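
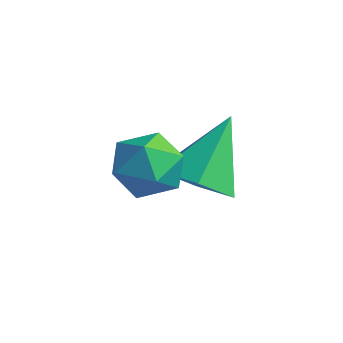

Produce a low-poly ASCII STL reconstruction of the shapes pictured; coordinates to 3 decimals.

solid 
facet normal 0.063 -0.613 -0.788
outer loop
vertex 0.834 0.516 -3.252
vertex 0.2 1.111 -3.766
vertex 1.196 1.274 -3.813
endloop
endfacet
facet normal 0.822 0.029 0.569
outer loop
vertex 0.834 0.516 -3.252
vertex 1.196 1.274 -3.813
vertex 0.08 2.289 -2.254
endloop
endfacet
facet normal 0.063 -0.613 -0.788
outer loop
vertex 1.196 1.274 -3.813
vertex 0.2 1.111 -3.766
vertex 0.562 1.869 -4.327
endloop
endfacet
facet normal 0.680 0.733 0.010
outer loop
vertex 1.196 1.274 -3.813
vertex 0.562 1.869 -4.327
vertex 0.08 2.289 -2.254
endloop
endfacet
facet normal 0.063 -0.613 -0.788
outer loop
vertex 0.562 1.869 -4.327
vertex 0.2 1.111 -3.766
vertex -0.434 1.706 -4.28
endloop
endfacet
facet normal -0.168 0.958 -0.233
outer loop
vertex 0.562 1.869 -4.327
vertex -0.434 1.706 -4.28
vertex 0.08 2.289 -2.254
endloop
endfacet
facet normal 0.063 -0.613 -0.787
outer loop
vertex -0.434 1.706 -4.28
vertex 0.2 1.111 -3.766
vertex -0.795 0.949 -3.719
endloop
endfacet
facet normal -0.874 0.479 0.084
outer loop
vertex -0.434 1.706 -4.28
vertex -0.795 0.949 -3.719
vertex 0.08 2.289 -2.254
endloop
endfacet
facet normal 0.063 -0.613 -0.787
outer loop
vertex -0.795 0.949 -3.719
vertex 0.2 1.111 -3.766
vertex -0.162 0.354 -3.205
endloop
endfacet
facet normal -0.733 -0.224 0.643
outer loop
vertex -0.795 0.949 -3.719
vertex -0.162 0.354 -3.205
vertex 0.08 2.289 -2.254
endloop
endfacet
facet normal 0.063 -0.613 -0.787
outer loop
vertex -0.162 0.354 -3.205
vertex 0.2 1.111 -3.766
vertex 0.834 0.516 -3.252
endloop
endfacet
facet normal 0.115 -0.450 0.886
outer loop
vertex -0.162 0.354 -3.205
vertex 0.834 0.516 -3.252
vertex 0.08 2.289 -2.254
endloop
endfacet
facet normal -0.785 0.347 0.513
outer loop
vertex -0.424 0.05 -2.499
vertex -0.351 -0.64 -1.92
vertex 0.093 0.131 -1.762
endloop
endfacet
facet normal -0.428 0.881 0.203
outer loop
vertex -0.424 0.05 -2.499
vertex 0.093 0.131 -1.762
vertex 0.383 0.455 -2.555
endloop
endfacet
facet normal -0.416 0.759 -0.502
outer loop
vertex -0.424 0.05 -2.499
vertex 0.383 0.455 -2.555
vertex 0.119 -0.118 -3.203
endloop
endfacet
facet normal -0.765 0.150 -0.626
outer loop
vertex -0.424 0.05 -2.499
vertex 0.119 -0.118 -3.203
vertex -0.334 -0.794 -2.811
endloop
endfacet
facet normal -0.994 -0.106 -0.001
outer loop
vertex -0.424 0.05 -2.499
vertex -0.334 -0.794 -2.811
vertex -0.351 -0.64 -1.92
endloop
endfacet
facet normal 0.244 0.863 0.442
outer loop
vertex 0.383 0.455 -2.555
vertex 0.093 0.131 -1.762
vertex 0.954 0.014 -2.009
endloop
endfacet
facet normal -0.335 -0.000 0.942
outer loop
vertex 0.093 0.131 -1.762
vertex -0.351 -0.64 -1.92
vertex 0.501 -0.662 -1.617
endloop
endfacet
facet normal -0.673 -0.731 0.113
outer loop
vertex -0.351 -0.64 -1.92
vertex -0.334 -0.794 -2.811
vertex 0.237 -1.235 -2.265
endloop
endfacet
facet normal -0.301 -0.319 -0.899
outer loop
vertex -0.334 -0.794 -2.811
vertex 0.119 -0.118 -3.203
vertex 0.527 -0.911 -3.058
endloop
endfacet
facet normal 0.265 0.666 -0.697
outer loop
vertex 0.119 -0.118 -3.203
vertex 0.383 0.455 -2.555
vertex 0.971 -0.14 -2.9
endloop
endfacet
facet normal 0.765 -0.150 0.626
outer loop
vertex 1.044 -0.83 -2.321
vertex 0.954 0.014 -2.009
vertex 0.501 -0.662 -1.617
endloop
endfacet
facet normal 0.416 -0.759 0.502
outer loop
vertex 1.044 -0.83 -2.321
vertex 0.501 -0.662 -1.617
vertex 0.237 -1.235 -2.265
endloop
endfacet
facet normal 0.428 -0.881 -0.203
outer loop
vertex 1.044 -0.83 -2.321
vertex 0.237 -1.235 -2.265
vertex 0.527 -0.911 -3.058
endloop
endfacet
facet normal 0.785 -0.347 -0.513
outer loop
vertex 1.044 -0.83 -2.321
vertex 0.527 -0.911 -3.058
vertex 0.971 -0.14 -2.9
endloop
endfacet
facet normal 0.994 0.106 0.001
outer loop
vertex 1.044 -0.83 -2.321
vertex 0.971 -0.14 -2.9
vertex 0.954 0.014 -2.009
endloop
endfacet
facet normal 0.301 0.319 0.899
outer loop
vertex 0.501 -0.662 -1.617
vertex 0.954 0.014 -2.009
vertex 0.093 0.131 -1.762
endloop
endfacet
facet normal -0.265 -0.666 0.697
outer loop
vertex 0.237 -1.235 -2.265
vertex 0.501 -0.662 -1.617
vertex -0.351 -0.64 -1.92
endloop
endfacet
facet normal -0.244 -0.863 -0.442
outer loop
vertex 0.527 -0.911 -3.058
vertex 0.237 -1.235 -2.265
vertex -0.334 -0.794 -2.811
endloop
endfacet
facet normal 0.335 0.000 -0.942
outer loop
vertex 0.971 -0.14 -2.9
vertex 0.527 -0.911 -3.058
vertex 0.119 -0.118 -3.203
endloop
endfacet
facet normal 0.673 0.731 -0.113
outer loop
vertex 0.954 0.014 -2.009
vertex 0.971 -0.14 -2.9
vertex 0.383 0.455 -2.555
endloop
endfacet

endsolid


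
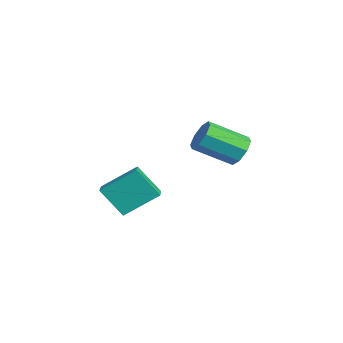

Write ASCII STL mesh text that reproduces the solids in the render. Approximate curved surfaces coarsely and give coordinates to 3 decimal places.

solid 
facet normal 0.095 0.862 -0.498
outer loop
vertex -0.629 3.135 -2.285
vertex -0.98 2.761 -3.0
vertex -1.299 3.197 -2.306
endloop
endfacet
facet normal 0.019 0.498 0.867
outer loop
vertex -0.629 3.135 -2.285
vertex -1.299 3.197 -2.306
vertex -0.829 1.333 -1.245
endloop
endfacet
facet normal 0.019 0.498 0.867
outer loop
vertex -0.829 1.333 -1.245
vertex -1.299 3.197 -2.306
vertex -1.5 1.395 -1.266
endloop
endfacet
facet normal -0.095 -0.862 0.498
outer loop
vertex -0.829 1.333 -1.245
vertex -1.5 1.395 -1.266
vertex -1.18 0.959 -1.96
endloop
endfacet
facet normal 0.096 0.862 -0.498
outer loop
vertex -1.299 3.197 -2.306
vertex -0.98 2.761 -3.0
vertex -1.782 3.004 -2.733
endloop
endfacet
facet normal -0.690 0.418 0.591
outer loop
vertex -1.299 3.197 -2.306
vertex -1.782 3.004 -2.733
vertex -1.5 1.395 -1.266
endloop
endfacet
facet normal -0.690 0.418 0.591
outer loop
vertex -1.5 1.395 -1.266
vertex -1.782 3.004 -2.733
vertex -1.983 1.202 -1.693
endloop
endfacet
facet normal -0.095 -0.862 0.498
outer loop
vertex -1.5 1.395 -1.266
vertex -1.983 1.202 -1.693
vertex -1.18 0.959 -1.96
endloop
endfacet
facet normal 0.096 0.862 -0.497
outer loop
vertex -1.782 3.004 -2.733
vertex -0.98 2.761 -3.0
vertex -1.795 2.669 -3.317
endloop
endfacet
facet normal -0.995 0.093 -0.031
outer loop
vertex -1.782 3.004 -2.733
vertex -1.795 2.669 -3.317
vertex -1.983 1.202 -1.693
endloop
endfacet
facet normal -0.995 0.093 -0.031
outer loop
vertex -1.983 1.202 -1.693
vertex -1.795 2.669 -3.317
vertex -1.996 0.867 -2.277
endloop
endfacet
facet normal -0.096 -0.863 0.497
outer loop
vertex -1.983 1.202 -1.693
vertex -1.996 0.867 -2.277
vertex -1.18 0.959 -1.96
endloop
endfacet
facet normal 0.096 0.862 -0.498
outer loop
vertex -1.795 2.669 -3.317
vertex -0.98 2.761 -3.0
vertex -1.331 2.387 -3.715
endloop
endfacet
facet normal -0.718 -0.286 -0.634
outer loop
vertex -1.795 2.669 -3.317
vertex -1.331 2.387 -3.715
vertex -1.996 0.867 -2.277
endloop
endfacet
facet normal -0.717 -0.287 -0.635
outer loop
vertex -1.996 0.867 -2.277
vertex -1.331 2.387 -3.715
vertex -1.531 0.585 -2.675
endloop
endfacet
facet normal -0.096 -0.862 0.498
outer loop
vertex -1.996 0.867 -2.277
vertex -1.531 0.585 -2.675
vertex -1.18 0.959 -1.96
endloop
endfacet
facet normal 0.095 0.862 -0.498
outer loop
vertex -1.331 2.387 -3.715
vertex -0.98 2.761 -3.0
vertex -0.66 2.325 -3.694
endloop
endfacet
facet normal -0.019 -0.498 -0.867
outer loop
vertex -1.331 2.387 -3.715
vertex -0.66 2.325 -3.694
vertex -1.531 0.585 -2.675
endloop
endfacet
facet normal -0.019 -0.498 -0.867
outer loop
vertex -1.531 0.585 -2.675
vertex -0.66 2.325 -3.694
vertex -0.861 0.523 -2.654
endloop
endfacet
facet normal -0.095 -0.862 0.498
outer loop
vertex -1.531 0.585 -2.675
vertex -0.861 0.523 -2.654
vertex -1.18 0.959 -1.96
endloop
endfacet
facet normal 0.095 0.862 -0.498
outer loop
vertex -0.66 2.325 -3.694
vertex -0.98 2.761 -3.0
vertex -0.177 2.518 -3.267
endloop
endfacet
facet normal 0.690 -0.418 -0.591
outer loop
vertex -0.66 2.325 -3.694
vertex -0.177 2.518 -3.267
vertex -0.861 0.523 -2.654
endloop
endfacet
facet normal 0.690 -0.418 -0.591
outer loop
vertex -0.861 0.523 -2.654
vertex -0.177 2.518 -3.267
vertex -0.378 0.716 -2.227
endloop
endfacet
facet normal -0.096 -0.862 0.498
outer loop
vertex -0.861 0.523 -2.654
vertex -0.378 0.716 -2.227
vertex -1.18 0.959 -1.96
endloop
endfacet
facet normal 0.096 0.863 -0.497
outer loop
vertex -0.177 2.518 -3.267
vertex -0.98 2.761 -3.0
vertex -0.164 2.853 -2.683
endloop
endfacet
facet normal 0.995 -0.093 0.031
outer loop
vertex -0.177 2.518 -3.267
vertex -0.164 2.853 -2.683
vertex -0.378 0.716 -2.227
endloop
endfacet
facet normal 0.995 -0.093 0.031
outer loop
vertex -0.378 0.716 -2.227
vertex -0.164 2.853 -2.683
vertex -0.365 1.051 -1.643
endloop
endfacet
facet normal -0.096 -0.862 0.497
outer loop
vertex -0.378 0.716 -2.227
vertex -0.365 1.051 -1.643
vertex -1.18 0.959 -1.96
endloop
endfacet
facet normal 0.096 0.862 -0.498
outer loop
vertex -0.164 2.853 -2.683
vertex -0.98 2.761 -3.0
vertex -0.629 3.135 -2.285
endloop
endfacet
facet normal 0.717 0.287 0.635
outer loop
vertex -0.164 2.853 -2.683
vertex -0.629 3.135 -2.285
vertex -0.365 1.051 -1.643
endloop
endfacet
facet normal 0.718 0.286 0.634
outer loop
vertex -0.365 1.051 -1.643
vertex -0.629 3.135 -2.285
vertex -0.829 1.333 -1.245
endloop
endfacet
facet normal -0.096 -0.862 0.498
outer loop
vertex -0.365 1.051 -1.643
vertex -0.829 1.333 -1.245
vertex -1.18 0.959 -1.96
endloop
endfacet
facet normal -0.958 0.209 -0.197
outer loop
vertex 1.233 -3.851 -3.748
vertex 1.345 -2.289 -2.637
vertex 1.71 -2.928 -5.093
endloop
endfacet
facet normal -0.058 -0.813 -0.579
outer loop
vertex 2.735 -3.151 -4.883
vertex 1.233 -3.851 -3.748
vertex 1.71 -2.928 -5.093
endloop
endfacet
facet normal -0.958 0.208 -0.197
outer loop
vertex 1.71 -2.928 -5.093
vertex 1.345 -2.289 -2.637
vertex 1.822 -1.366 -3.983
endloop
endfacet
facet normal 0.280 0.543 -0.792
outer loop
vertex 1.822 -1.366 -3.983
vertex 2.735 -3.151 -4.883
vertex 1.71 -2.928 -5.093
endloop
endfacet
facet normal -0.280 -0.543 0.792
outer loop
vertex 1.233 -3.851 -3.748
vertex 2.37 -2.512 -2.427
vertex 1.345 -2.289 -2.637
endloop
endfacet
facet normal -0.058 -0.814 -0.578
outer loop
vertex 2.258 -4.074 -3.537
vertex 1.233 -3.851 -3.748
vertex 2.735 -3.151 -4.883
endloop
endfacet
facet normal -0.281 -0.542 0.792
outer loop
vertex 2.258 -4.074 -3.537
vertex 2.37 -2.512 -2.427
vertex 1.233 -3.851 -3.748
endloop
endfacet
facet normal 0.058 0.814 0.579
outer loop
vertex 1.345 -2.289 -2.637
vertex 2.37 -2.512 -2.427
vertex 1.822 -1.366 -3.983
endloop
endfacet
facet normal 0.281 0.543 -0.791
outer loop
vertex 2.847 -1.589 -3.772
vertex 2.735 -3.151 -4.883
vertex 1.822 -1.366 -3.983
endloop
endfacet
facet normal 0.058 0.813 0.579
outer loop
vertex 1.822 -1.366 -3.983
vertex 2.37 -2.512 -2.427
vertex 2.847 -1.589 -3.772
endloop
endfacet
facet normal 0.958 -0.208 0.197
outer loop
vertex 2.847 -1.589 -3.772
vertex 2.258 -4.074 -3.537
vertex 2.735 -3.151 -4.883
endloop
endfacet
facet normal 0.958 -0.208 0.197
outer loop
vertex 2.37 -2.512 -2.427
vertex 2.258 -4.074 -3.537
vertex 2.847 -1.589 -3.772
endloop
endfacet

endsolid


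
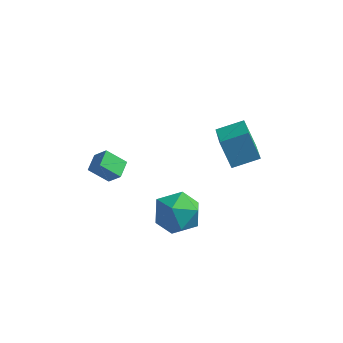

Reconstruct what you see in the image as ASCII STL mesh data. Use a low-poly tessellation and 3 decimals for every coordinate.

solid 
facet normal -0.465 0.237 0.853
outer loop
vertex 3.176 -1.442 3.189
vertex 2.442 0.198 2.333
vertex 2.081 -2.142 2.787
endloop
endfacet
facet normal 0.369 -0.824 0.430
outer loop
vertex 2.778 -2.498 1.507
vertex 3.176 -1.442 3.189
vertex 2.081 -2.142 2.787
endloop
endfacet
facet normal -0.465 0.237 0.853
outer loop
vertex 2.081 -2.142 2.787
vertex 2.442 0.198 2.333
vertex 1.347 -0.502 1.931
endloop
endfacet
facet normal -0.805 -0.514 -0.295
outer loop
vertex 1.347 -0.502 1.931
vertex 2.778 -2.498 1.507
vertex 2.081 -2.142 2.787
endloop
endfacet
facet normal 0.805 0.514 0.295
outer loop
vertex 3.176 -1.442 3.189
vertex 3.139 -0.158 1.053
vertex 2.442 0.198 2.333
endloop
endfacet
facet normal 0.369 -0.824 0.430
outer loop
vertex 3.873 -1.798 1.909
vertex 3.176 -1.442 3.189
vertex 2.778 -2.498 1.507
endloop
endfacet
facet normal 0.805 0.514 0.295
outer loop
vertex 3.873 -1.798 1.909
vertex 3.139 -0.158 1.053
vertex 3.176 -1.442 3.189
endloop
endfacet
facet normal -0.369 0.824 -0.430
outer loop
vertex 2.442 0.198 2.333
vertex 3.139 -0.158 1.053
vertex 1.347 -0.502 1.931
endloop
endfacet
facet normal -0.805 -0.514 -0.295
outer loop
vertex 2.044 -0.858 0.651
vertex 2.778 -2.498 1.507
vertex 1.347 -0.502 1.931
endloop
endfacet
facet normal -0.369 0.824 -0.430
outer loop
vertex 1.347 -0.502 1.931
vertex 3.139 -0.158 1.053
vertex 2.044 -0.858 0.651
endloop
endfacet
facet normal 0.465 -0.237 -0.853
outer loop
vertex 2.044 -0.858 0.651
vertex 3.873 -1.798 1.909
vertex 2.778 -2.498 1.507
endloop
endfacet
facet normal 0.465 -0.237 -0.853
outer loop
vertex 3.139 -0.158 1.053
vertex 3.873 -1.798 1.909
vertex 2.044 -0.858 0.651
endloop
endfacet
facet normal -0.745 -0.185 0.641
outer loop
vertex -2.886 -3.856 1.022
vertex -2.935 -2.95 1.226
vertex -3.518 -3.732 0.323
endloop
endfacet
facet normal 0.052 -0.974 -0.220
outer loop
vertex -2.625 -3.51 -0.446
vertex -2.886 -3.856 1.022
vertex -3.518 -3.732 0.323
endloop
endfacet
facet normal -0.744 -0.186 0.641
outer loop
vertex -3.518 -3.732 0.323
vertex -2.935 -2.95 1.226
vertex -3.567 -2.827 0.528
endloop
endfacet
facet normal -0.665 0.130 -0.735
outer loop
vertex -3.567 -2.827 0.528
vertex -2.625 -3.51 -0.446
vertex -3.518 -3.732 0.323
endloop
endfacet
facet normal 0.665 -0.130 0.735
outer loop
vertex -2.886 -3.856 1.022
vertex -2.042 -2.728 0.457
vertex -2.935 -2.95 1.226
endloop
endfacet
facet normal 0.053 -0.974 -0.220
outer loop
vertex -1.993 -3.633 0.252
vertex -2.886 -3.856 1.022
vertex -2.625 -3.51 -0.446
endloop
endfacet
facet normal 0.666 -0.130 0.735
outer loop
vertex -1.993 -3.633 0.252
vertex -2.042 -2.728 0.457
vertex -2.886 -3.856 1.022
endloop
endfacet
facet normal -0.053 0.974 0.220
outer loop
vertex -2.935 -2.95 1.226
vertex -2.042 -2.728 0.457
vertex -3.567 -2.827 0.528
endloop
endfacet
facet normal -0.666 0.129 -0.735
outer loop
vertex -2.674 -2.604 -0.242
vertex -2.625 -3.51 -0.446
vertex -3.567 -2.827 0.528
endloop
endfacet
facet normal -0.053 0.974 0.221
outer loop
vertex -3.567 -2.827 0.528
vertex -2.042 -2.728 0.457
vertex -2.674 -2.604 -0.242
endloop
endfacet
facet normal 0.745 0.185 -0.642
outer loop
vertex -2.674 -2.604 -0.242
vertex -1.993 -3.633 0.252
vertex -2.625 -3.51 -0.446
endloop
endfacet
facet normal 0.745 0.185 -0.641
outer loop
vertex -2.042 -2.728 0.457
vertex -1.993 -3.633 0.252
vertex -2.674 -2.604 -0.242
endloop
endfacet
facet normal -0.918 0.397 0.021
outer loop
vertex 0.204 -2.918 -1.106
vertex -0.222 -3.87 -1.738
vertex -0.209 -3.903 -0.519
endloop
endfacet
facet normal -0.545 0.586 0.599
outer loop
vertex 0.204 -2.918 -1.106
vertex -0.209 -3.903 -0.519
vertex 0.807 -3.348 -0.137
endloop
endfacet
facet normal 0.045 0.923 0.382
outer loop
vertex 0.204 -2.918 -1.106
vertex 0.807 -3.348 -0.137
vertex 1.423 -2.971 -1.12
endloop
endfacet
facet normal 0.037 0.943 -0.331
outer loop
vertex 0.204 -2.918 -1.106
vertex 1.423 -2.971 -1.12
vertex 0.787 -3.294 -2.11
endloop
endfacet
facet normal -0.557 0.618 -0.555
outer loop
vertex 0.204 -2.918 -1.106
vertex 0.787 -3.294 -2.11
vertex -0.222 -3.87 -1.738
endloop
endfacet
facet normal -0.347 -0.010 0.938
outer loop
vertex 0.807 -3.348 -0.137
vertex -0.209 -3.903 -0.519
vertex 0.753 -4.566 -0.17
endloop
endfacet
facet normal -0.949 -0.315 0.002
outer loop
vertex -0.209 -3.903 -0.519
vertex -0.222 -3.87 -1.738
vertex 0.117 -4.889 -1.16
endloop
endfacet
facet normal -0.366 0.041 -0.930
outer loop
vertex -0.222 -3.87 -1.738
vertex 0.787 -3.294 -2.11
vertex 0.733 -4.512 -2.143
endloop
endfacet
facet normal 0.597 0.567 -0.568
outer loop
vertex 0.787 -3.294 -2.11
vertex 1.423 -2.971 -1.12
vertex 1.749 -3.957 -1.761
endloop
endfacet
facet normal 0.608 0.535 0.586
outer loop
vertex 1.423 -2.971 -1.12
vertex 0.807 -3.348 -0.137
vertex 1.762 -3.99 -0.542
endloop
endfacet
facet normal -0.037 -0.943 0.331
outer loop
vertex 1.336 -4.942 -1.174
vertex 0.753 -4.566 -0.17
vertex 0.117 -4.889 -1.16
endloop
endfacet
facet normal -0.045 -0.923 -0.382
outer loop
vertex 1.336 -4.942 -1.174
vertex 0.117 -4.889 -1.16
vertex 0.733 -4.512 -2.143
endloop
endfacet
facet normal 0.545 -0.586 -0.599
outer loop
vertex 1.336 -4.942 -1.174
vertex 0.733 -4.512 -2.143
vertex 1.749 -3.957 -1.761
endloop
endfacet
facet normal 0.918 -0.397 -0.021
outer loop
vertex 1.336 -4.942 -1.174
vertex 1.749 -3.957 -1.761
vertex 1.762 -3.99 -0.542
endloop
endfacet
facet normal 0.557 -0.618 0.555
outer loop
vertex 1.336 -4.942 -1.174
vertex 1.762 -3.99 -0.542
vertex 0.753 -4.566 -0.17
endloop
endfacet
facet normal -0.597 -0.567 0.568
outer loop
vertex 0.117 -4.889 -1.16
vertex 0.753 -4.566 -0.17
vertex -0.209 -3.903 -0.519
endloop
endfacet
facet normal -0.608 -0.535 -0.586
outer loop
vertex 0.733 -4.512 -2.143
vertex 0.117 -4.889 -1.16
vertex -0.222 -3.87 -1.738
endloop
endfacet
facet normal 0.347 0.010 -0.938
outer loop
vertex 1.749 -3.957 -1.761
vertex 0.733 -4.512 -2.143
vertex 0.787 -3.294 -2.11
endloop
endfacet
facet normal 0.949 0.315 -0.002
outer loop
vertex 1.762 -3.99 -0.542
vertex 1.749 -3.957 -1.761
vertex 1.423 -2.971 -1.12
endloop
endfacet
facet normal 0.366 -0.041 0.930
outer loop
vertex 0.753 -4.566 -0.17
vertex 1.762 -3.99 -0.542
vertex 0.807 -3.348 -0.137
endloop
endfacet

endsolid


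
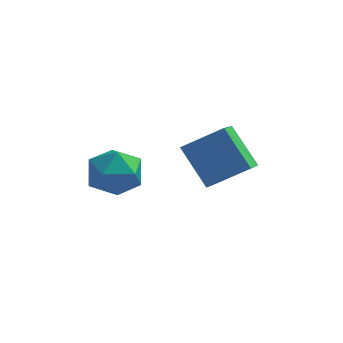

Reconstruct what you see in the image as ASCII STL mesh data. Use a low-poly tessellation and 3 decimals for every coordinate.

solid 
facet normal -0.413 0.347 0.842
outer loop
vertex -2.821 -2.378 4.439
vertex -3.444 -3.249 4.492
vertex -2.481 -3.249 4.965
endloop
endfacet
facet normal 0.261 0.572 0.778
outer loop
vertex -2.821 -2.378 4.439
vertex -2.481 -3.249 4.965
vertex -1.804 -2.703 4.337
endloop
endfacet
facet normal 0.315 0.934 0.166
outer loop
vertex -2.821 -2.378 4.439
vertex -1.804 -2.703 4.337
vertex -2.348 -2.367 3.476
endloop
endfacet
facet normal -0.325 0.934 -0.149
outer loop
vertex -2.821 -2.378 4.439
vertex -2.348 -2.367 3.476
vertex -3.361 -2.704 3.572
endloop
endfacet
facet normal -0.776 0.571 0.268
outer loop
vertex -2.821 -2.378 4.439
vertex -3.361 -2.704 3.572
vertex -3.444 -3.249 4.492
endloop
endfacet
facet normal 0.681 -0.003 0.732
outer loop
vertex -1.804 -2.703 4.337
vertex -2.481 -3.249 4.965
vertex -1.799 -3.776 4.328
endloop
endfacet
facet normal -0.410 -0.366 0.835
outer loop
vertex -2.481 -3.249 4.965
vertex -3.444 -3.249 4.492
vertex -2.812 -4.113 4.424
endloop
endfacet
facet normal -0.996 -0.004 -0.092
outer loop
vertex -3.444 -3.249 4.492
vertex -3.361 -2.704 3.572
vertex -3.356 -3.777 3.563
endloop
endfacet
facet normal -0.267 0.583 -0.768
outer loop
vertex -3.361 -2.704 3.572
vertex -2.348 -2.367 3.476
vertex -2.679 -3.231 2.935
endloop
endfacet
facet normal 0.770 0.583 -0.259
outer loop
vertex -2.348 -2.367 3.476
vertex -1.804 -2.703 4.337
vertex -1.716 -3.231 3.408
endloop
endfacet
facet normal 0.325 -0.934 0.149
outer loop
vertex -2.339 -4.102 3.461
vertex -1.799 -3.776 4.328
vertex -2.812 -4.113 4.424
endloop
endfacet
facet normal -0.315 -0.934 -0.166
outer loop
vertex -2.339 -4.102 3.461
vertex -2.812 -4.113 4.424
vertex -3.356 -3.777 3.563
endloop
endfacet
facet normal -0.261 -0.572 -0.778
outer loop
vertex -2.339 -4.102 3.461
vertex -3.356 -3.777 3.563
vertex -2.679 -3.231 2.935
endloop
endfacet
facet normal 0.413 -0.347 -0.842
outer loop
vertex -2.339 -4.102 3.461
vertex -2.679 -3.231 2.935
vertex -1.716 -3.231 3.408
endloop
endfacet
facet normal 0.776 -0.571 -0.268
outer loop
vertex -2.339 -4.102 3.461
vertex -1.716 -3.231 3.408
vertex -1.799 -3.776 4.328
endloop
endfacet
facet normal 0.267 -0.583 0.768
outer loop
vertex -2.812 -4.113 4.424
vertex -1.799 -3.776 4.328
vertex -2.481 -3.249 4.965
endloop
endfacet
facet normal -0.770 -0.583 0.259
outer loop
vertex -3.356 -3.777 3.563
vertex -2.812 -4.113 4.424
vertex -3.444 -3.249 4.492
endloop
endfacet
facet normal -0.681 0.003 -0.732
outer loop
vertex -2.679 -3.231 2.935
vertex -3.356 -3.777 3.563
vertex -3.361 -2.704 3.572
endloop
endfacet
facet normal 0.410 0.366 -0.835
outer loop
vertex -1.716 -3.231 3.408
vertex -2.679 -3.231 2.935
vertex -2.348 -2.367 3.476
endloop
endfacet
facet normal 0.996 0.004 0.092
outer loop
vertex -1.799 -3.776 4.328
vertex -1.716 -3.231 3.408
vertex -1.804 -2.703 4.337
endloop
endfacet
facet normal -0.546 0.455 0.703
outer loop
vertex 0.543 0.481 3.98
vertex 0.681 1.587 3.372
vertex -0.935 0.151 3.046
endloop
endfacet
facet normal -0.108 -0.871 0.479
outer loop
vertex 0.119 -0.727 1.688
vertex 0.543 0.481 3.98
vertex -0.935 0.151 3.046
endloop
endfacet
facet normal -0.546 0.455 0.703
outer loop
vertex -0.935 0.151 3.046
vertex 0.681 1.587 3.372
vertex -0.797 1.257 2.437
endloop
endfacet
facet normal -0.831 -0.185 -0.525
outer loop
vertex -0.797 1.257 2.437
vertex 0.119 -0.727 1.688
vertex -0.935 0.151 3.046
endloop
endfacet
facet normal 0.831 0.185 0.525
outer loop
vertex 0.543 0.481 3.98
vertex 1.735 0.709 2.014
vertex 0.681 1.587 3.372
endloop
endfacet
facet normal -0.109 -0.871 0.479
outer loop
vertex 1.597 -0.397 2.623
vertex 0.543 0.481 3.98
vertex 0.119 -0.727 1.688
endloop
endfacet
facet normal 0.831 0.186 0.525
outer loop
vertex 1.597 -0.397 2.623
vertex 1.735 0.709 2.014
vertex 0.543 0.481 3.98
endloop
endfacet
facet normal 0.109 0.871 -0.479
outer loop
vertex 0.681 1.587 3.372
vertex 1.735 0.709 2.014
vertex -0.797 1.257 2.437
endloop
endfacet
facet normal -0.831 -0.185 -0.525
outer loop
vertex 0.257 0.379 1.08
vertex 0.119 -0.727 1.688
vertex -0.797 1.257 2.437
endloop
endfacet
facet normal 0.108 0.871 -0.479
outer loop
vertex -0.797 1.257 2.437
vertex 1.735 0.709 2.014
vertex 0.257 0.379 1.08
endloop
endfacet
facet normal 0.546 -0.455 -0.703
outer loop
vertex 0.257 0.379 1.08
vertex 1.597 -0.397 2.623
vertex 0.119 -0.727 1.688
endloop
endfacet
facet normal 0.546 -0.455 -0.703
outer loop
vertex 1.735 0.709 2.014
vertex 1.597 -0.397 2.623
vertex 0.257 0.379 1.08
endloop
endfacet

endsolid


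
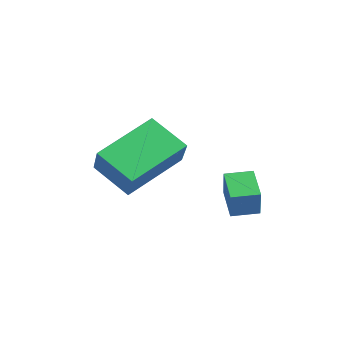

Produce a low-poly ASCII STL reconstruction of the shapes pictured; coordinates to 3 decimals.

solid 
facet normal -0.870 0.124 0.478
outer loop
vertex -0.624 0.351 1.651
vertex -0.468 1.173 1.722
vertex -1.109 0.522 0.724
endloop
endfacet
facet normal -0.184 -0.979 -0.084
outer loop
vertex -0.152 0.387 0.198
vertex -0.624 0.351 1.651
vertex -1.109 0.522 0.724
endloop
endfacet
facet normal -0.870 0.124 0.478
outer loop
vertex -1.109 0.522 0.724
vertex -0.468 1.173 1.722
vertex -0.953 1.345 0.795
endloop
endfacet
facet normal -0.458 0.162 -0.874
outer loop
vertex -0.953 1.345 0.795
vertex -0.152 0.387 0.198
vertex -1.109 0.522 0.724
endloop
endfacet
facet normal 0.458 -0.162 0.874
outer loop
vertex -0.624 0.351 1.651
vertex 0.489 1.038 1.196
vertex -0.468 1.173 1.722
endloop
endfacet
facet normal -0.186 -0.979 -0.085
outer loop
vertex 0.333 0.215 1.125
vertex -0.624 0.351 1.651
vertex -0.152 0.387 0.198
endloop
endfacet
facet normal 0.458 -0.162 0.874
outer loop
vertex 0.333 0.215 1.125
vertex 0.489 1.038 1.196
vertex -0.624 0.351 1.651
endloop
endfacet
facet normal 0.185 0.979 0.085
outer loop
vertex -0.468 1.173 1.722
vertex 0.489 1.038 1.196
vertex -0.953 1.345 0.795
endloop
endfacet
facet normal -0.457 0.162 -0.874
outer loop
vertex 0.004 1.209 0.269
vertex -0.152 0.387 0.198
vertex -0.953 1.345 0.795
endloop
endfacet
facet normal 0.185 0.979 0.084
outer loop
vertex -0.953 1.345 0.795
vertex 0.489 1.038 1.196
vertex 0.004 1.209 0.269
endloop
endfacet
facet normal 0.870 -0.124 -0.478
outer loop
vertex 0.004 1.209 0.269
vertex 0.333 0.215 1.125
vertex -0.152 0.387 0.198
endloop
endfacet
facet normal 0.870 -0.124 -0.478
outer loop
vertex 0.489 1.038 1.196
vertex 0.333 0.215 1.125
vertex 0.004 1.209 0.269
endloop
endfacet
facet normal -0.626 -0.518 0.584
outer loop
vertex -1.182 -1.546 3.789
vertex -2.169 -1.373 2.884
vertex -0.627 -3.272 2.853
endloop
endfacet
facet normal 0.731 -0.128 0.670
outer loop
vertex 0.249 -2.547 2.036
vertex -1.182 -1.546 3.789
vertex -0.627 -3.272 2.853
endloop
endfacet
facet normal -0.626 -0.518 0.584
outer loop
vertex -0.627 -3.272 2.853
vertex -2.169 -1.373 2.884
vertex -1.614 -3.099 1.948
endloop
endfacet
facet normal 0.272 -0.846 -0.459
outer loop
vertex -1.614 -3.099 1.948
vertex 0.249 -2.547 2.036
vertex -0.627 -3.272 2.853
endloop
endfacet
facet normal -0.272 0.846 0.459
outer loop
vertex -1.182 -1.546 3.789
vertex -1.293 -0.648 2.067
vertex -2.169 -1.373 2.884
endloop
endfacet
facet normal 0.731 -0.128 0.670
outer loop
vertex -0.306 -0.821 2.972
vertex -1.182 -1.546 3.789
vertex 0.249 -2.547 2.036
endloop
endfacet
facet normal -0.272 0.846 0.459
outer loop
vertex -0.306 -0.821 2.972
vertex -1.293 -0.648 2.067
vertex -1.182 -1.546 3.789
endloop
endfacet
facet normal -0.731 0.128 -0.670
outer loop
vertex -2.169 -1.373 2.884
vertex -1.293 -0.648 2.067
vertex -1.614 -3.099 1.948
endloop
endfacet
facet normal 0.272 -0.846 -0.459
outer loop
vertex -0.738 -2.374 1.131
vertex 0.249 -2.547 2.036
vertex -1.614 -3.099 1.948
endloop
endfacet
facet normal -0.731 0.128 -0.670
outer loop
vertex -1.614 -3.099 1.948
vertex -1.293 -0.648 2.067
vertex -0.738 -2.374 1.131
endloop
endfacet
facet normal 0.626 0.518 -0.584
outer loop
vertex -0.738 -2.374 1.131
vertex -0.306 -0.821 2.972
vertex 0.249 -2.547 2.036
endloop
endfacet
facet normal 0.626 0.518 -0.584
outer loop
vertex -1.293 -0.648 2.067
vertex -0.306 -0.821 2.972
vertex -0.738 -2.374 1.131
endloop
endfacet

endsolid


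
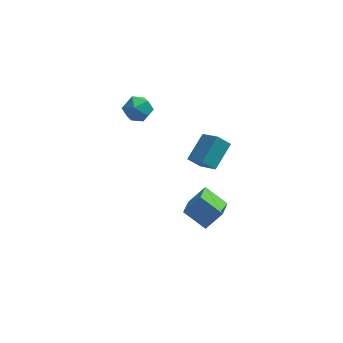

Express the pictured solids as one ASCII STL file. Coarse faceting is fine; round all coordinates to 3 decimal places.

solid 
facet normal -0.448 -0.747 -0.491
outer loop
vertex 2.703 1.898 -2.867
vertex 1.81 3.075 -3.841
vertex 3.478 1.899 -3.576
endloop
endfacet
facet normal 0.505 -0.665 0.551
outer loop
vertex 4.37 3.385 -2.599
vertex 2.703 1.898 -2.867
vertex 3.478 1.899 -3.576
endloop
endfacet
facet normal -0.449 -0.747 -0.491
outer loop
vertex 3.478 1.899 -3.576
vertex 1.81 3.075 -3.841
vertex 2.584 3.076 -4.55
endloop
endfacet
facet normal 0.738 0.001 -0.675
outer loop
vertex 2.584 3.076 -4.55
vertex 4.37 3.385 -2.599
vertex 3.478 1.899 -3.576
endloop
endfacet
facet normal -0.738 -0.001 0.675
outer loop
vertex 2.703 1.898 -2.867
vertex 2.702 4.561 -2.864
vertex 1.81 3.075 -3.841
endloop
endfacet
facet normal 0.505 -0.665 0.550
outer loop
vertex 3.596 3.384 -1.89
vertex 2.703 1.898 -2.867
vertex 4.37 3.385 -2.599
endloop
endfacet
facet normal -0.737 -0.001 0.676
outer loop
vertex 3.596 3.384 -1.89
vertex 2.702 4.561 -2.864
vertex 2.703 1.898 -2.867
endloop
endfacet
facet normal -0.505 0.665 -0.550
outer loop
vertex 1.81 3.075 -3.841
vertex 2.702 4.561 -2.864
vertex 2.584 3.076 -4.55
endloop
endfacet
facet normal 0.738 0.001 -0.675
outer loop
vertex 3.477 4.562 -3.573
vertex 4.37 3.385 -2.599
vertex 2.584 3.076 -4.55
endloop
endfacet
facet normal -0.505 0.665 -0.551
outer loop
vertex 2.584 3.076 -4.55
vertex 2.702 4.561 -2.864
vertex 3.477 4.562 -3.573
endloop
endfacet
facet normal 0.449 0.747 0.491
outer loop
vertex 3.477 4.562 -3.573
vertex 3.596 3.384 -1.89
vertex 4.37 3.385 -2.599
endloop
endfacet
facet normal 0.448 0.747 0.491
outer loop
vertex 2.702 4.561 -2.864
vertex 3.596 3.384 -1.89
vertex 3.477 4.562 -3.573
endloop
endfacet
facet normal -0.032 0.968 -0.248
outer loop
vertex -0.887 3.193 0.857
vertex -1.652 3.328 1.484
vertex -0.714 3.442 1.808
endloop
endfacet
facet normal 0.632 0.714 -0.302
outer loop
vertex -0.887 3.193 0.857
vertex -0.714 3.442 1.808
vertex -0.147 2.752 1.362
endloop
endfacet
facet normal 0.623 0.171 -0.764
outer loop
vertex -0.887 3.193 0.857
vertex -0.147 2.752 1.362
vertex -0.734 2.21 0.762
endloop
endfacet
facet normal -0.047 0.089 -0.995
outer loop
vertex -0.887 3.193 0.857
vertex -0.734 2.21 0.762
vertex -1.665 2.566 0.838
endloop
endfacet
facet normal -0.452 0.581 -0.677
outer loop
vertex -0.887 3.193 0.857
vertex -1.665 2.566 0.838
vertex -1.652 3.328 1.484
endloop
endfacet
facet normal 0.823 0.458 0.337
outer loop
vertex -0.147 2.752 1.362
vertex -0.714 3.442 1.808
vertex -0.455 2.614 2.302
endloop
endfacet
facet normal -0.252 0.870 0.423
outer loop
vertex -0.714 3.442 1.808
vertex -1.652 3.328 1.484
vertex -1.386 2.97 2.378
endloop
endfacet
facet normal -0.932 0.244 -0.269
outer loop
vertex -1.652 3.328 1.484
vertex -1.665 2.566 0.838
vertex -1.973 2.428 1.778
endloop
endfacet
facet normal -0.276 -0.555 -0.785
outer loop
vertex -1.665 2.566 0.838
vertex -0.734 2.21 0.762
vertex -1.406 1.738 1.332
endloop
endfacet
facet normal 0.809 -0.422 -0.410
outer loop
vertex -0.734 2.21 0.762
vertex -0.147 2.752 1.362
vertex -0.468 1.852 1.656
endloop
endfacet
facet normal 0.047 -0.089 0.995
outer loop
vertex -1.233 1.987 2.283
vertex -0.455 2.614 2.302
vertex -1.386 2.97 2.378
endloop
endfacet
facet normal -0.623 -0.171 0.764
outer loop
vertex -1.233 1.987 2.283
vertex -1.386 2.97 2.378
vertex -1.973 2.428 1.778
endloop
endfacet
facet normal -0.632 -0.714 0.302
outer loop
vertex -1.233 1.987 2.283
vertex -1.973 2.428 1.778
vertex -1.406 1.738 1.332
endloop
endfacet
facet normal 0.032 -0.968 0.248
outer loop
vertex -1.233 1.987 2.283
vertex -1.406 1.738 1.332
vertex -0.468 1.852 1.656
endloop
endfacet
facet normal 0.452 -0.581 0.677
outer loop
vertex -1.233 1.987 2.283
vertex -0.468 1.852 1.656
vertex -0.455 2.614 2.302
endloop
endfacet
facet normal 0.276 0.555 0.785
outer loop
vertex -1.386 2.97 2.378
vertex -0.455 2.614 2.302
vertex -0.714 3.442 1.808
endloop
endfacet
facet normal -0.809 0.422 0.410
outer loop
vertex -1.973 2.428 1.778
vertex -1.386 2.97 2.378
vertex -1.652 3.328 1.484
endloop
endfacet
facet normal -0.823 -0.458 -0.337
outer loop
vertex -1.406 1.738 1.332
vertex -1.973 2.428 1.778
vertex -1.665 2.566 0.838
endloop
endfacet
facet normal 0.252 -0.870 -0.423
outer loop
vertex -0.468 1.852 1.656
vertex -1.406 1.738 1.332
vertex -0.734 2.21 0.762
endloop
endfacet
facet normal 0.932 -0.244 0.269
outer loop
vertex -0.455 2.614 2.302
vertex -0.468 1.852 1.656
vertex -0.147 2.752 1.362
endloop
endfacet
facet normal -0.631 -0.200 -0.750
outer loop
vertex 2.908 -5.015 -1.722
vertex 1.667 -4.402 -0.841
vertex 3.179 -3.593 -2.329
endloop
endfacet
facet normal 0.756 -0.373 -0.537
outer loop
vertex 4.113 -3.298 -1.219
vertex 2.908 -5.015 -1.722
vertex 3.179 -3.593 -2.329
endloop
endfacet
facet normal -0.631 -0.199 -0.750
outer loop
vertex 3.179 -3.593 -2.329
vertex 1.667 -4.402 -0.841
vertex 1.939 -2.98 -1.448
endloop
endfacet
facet normal 0.173 0.906 -0.387
outer loop
vertex 1.939 -2.98 -1.448
vertex 4.113 -3.298 -1.219
vertex 3.179 -3.593 -2.329
endloop
endfacet
facet normal -0.173 -0.906 0.386
outer loop
vertex 2.908 -5.015 -1.722
vertex 2.601 -4.107 0.269
vertex 1.667 -4.402 -0.841
endloop
endfacet
facet normal 0.757 -0.374 -0.537
outer loop
vertex 3.841 -4.72 -0.612
vertex 2.908 -5.015 -1.722
vertex 4.113 -3.298 -1.219
endloop
endfacet
facet normal -0.173 -0.906 0.386
outer loop
vertex 3.841 -4.72 -0.612
vertex 2.601 -4.107 0.269
vertex 2.908 -5.015 -1.722
endloop
endfacet
facet normal -0.756 0.374 0.537
outer loop
vertex 1.667 -4.402 -0.841
vertex 2.601 -4.107 0.269
vertex 1.939 -2.98 -1.448
endloop
endfacet
facet normal 0.173 0.906 -0.386
outer loop
vertex 2.872 -2.685 -0.338
vertex 4.113 -3.298 -1.219
vertex 1.939 -2.98 -1.448
endloop
endfacet
facet normal -0.757 0.373 0.537
outer loop
vertex 1.939 -2.98 -1.448
vertex 2.601 -4.107 0.269
vertex 2.872 -2.685 -0.338
endloop
endfacet
facet normal 0.631 0.199 0.750
outer loop
vertex 2.872 -2.685 -0.338
vertex 3.841 -4.72 -0.612
vertex 4.113 -3.298 -1.219
endloop
endfacet
facet normal 0.631 0.200 0.749
outer loop
vertex 2.601 -4.107 0.269
vertex 3.841 -4.72 -0.612
vertex 2.872 -2.685 -0.338
endloop
endfacet

endsolid


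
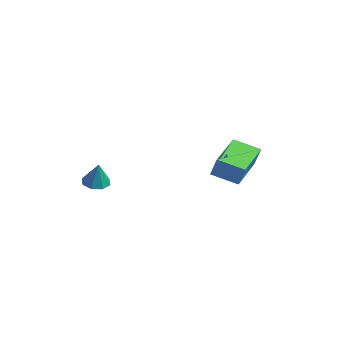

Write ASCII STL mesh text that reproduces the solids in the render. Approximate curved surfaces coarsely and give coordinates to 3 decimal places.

solid 
facet normal -0.326 0.047 -0.944
outer loop
vertex -0.746 -1.691 2.446
vertex -1.37 -1.699 2.661
vertex -0.928 -1.227 2.532
endloop
endfacet
facet normal 0.930 0.337 0.149
outer loop
vertex -0.746 -1.691 2.446
vertex -0.928 -1.227 2.532
vertex -0.95 -1.761 3.879
endloop
endfacet
facet normal -0.326 0.047 -0.944
outer loop
vertex -0.928 -1.227 2.532
vertex -1.37 -1.699 2.661
vertex -1.368 -1.04 2.693
endloop
endfacet
facet normal 0.469 0.818 0.332
outer loop
vertex -0.928 -1.227 2.532
vertex -1.368 -1.04 2.693
vertex -0.95 -1.761 3.879
endloop
endfacet
facet normal -0.327 0.047 -0.944
outer loop
vertex -1.368 -1.04 2.693
vertex -1.37 -1.699 2.661
vertex -1.81 -1.239 2.836
endloop
endfacet
facet normal -0.184 0.810 0.557
outer loop
vertex -1.368 -1.04 2.693
vertex -1.81 -1.239 2.836
vertex -0.95 -1.761 3.879
endloop
endfacet
facet normal -0.326 0.047 -0.944
outer loop
vertex -1.81 -1.239 2.836
vertex -1.37 -1.699 2.661
vertex -1.994 -1.708 2.876
endloop
endfacet
facet normal -0.649 0.314 0.693
outer loop
vertex -1.81 -1.239 2.836
vertex -1.994 -1.708 2.876
vertex -0.95 -1.761 3.879
endloop
endfacet
facet normal -0.326 0.048 -0.944
outer loop
vertex -1.994 -1.708 2.876
vertex -1.37 -1.699 2.661
vertex -1.813 -2.172 2.79
endloop
endfacet
facet normal -0.652 -0.376 0.659
outer loop
vertex -1.994 -1.708 2.876
vertex -1.813 -2.172 2.79
vertex -0.95 -1.761 3.879
endloop
endfacet
facet normal -0.325 0.047 -0.945
outer loop
vertex -1.813 -2.172 2.79
vertex -1.37 -1.699 2.661
vertex -1.372 -2.359 2.629
endloop
endfacet
facet normal -0.191 -0.859 0.475
outer loop
vertex -1.813 -2.172 2.79
vertex -1.372 -2.359 2.629
vertex -0.95 -1.761 3.879
endloop
endfacet
facet normal -0.327 0.047 -0.944
outer loop
vertex -1.372 -2.359 2.629
vertex -1.37 -1.699 2.661
vertex -0.931 -2.159 2.486
endloop
endfacet
facet normal 0.466 -0.849 0.249
outer loop
vertex -1.372 -2.359 2.629
vertex -0.931 -2.159 2.486
vertex -0.95 -1.761 3.879
endloop
endfacet
facet normal -0.326 0.048 -0.944
outer loop
vertex -0.931 -2.159 2.486
vertex -1.37 -1.699 2.661
vertex -0.746 -1.691 2.446
endloop
endfacet
facet normal 0.927 -0.357 0.115
outer loop
vertex -0.931 -2.159 2.486
vertex -0.746 -1.691 2.446
vertex -0.95 -1.761 3.879
endloop
endfacet
facet normal -0.684 -0.649 0.331
outer loop
vertex 1.971 2.498 4.396
vertex 0.639 4.118 4.819
vertex 1.55 2.419 3.372
endloop
endfacet
facet normal 0.623 -0.757 -0.198
outer loop
vertex 2.481 3.302 2.921
vertex 1.971 2.498 4.396
vertex 1.55 2.419 3.372
endloop
endfacet
facet normal -0.684 -0.649 0.331
outer loop
vertex 1.55 2.419 3.372
vertex 0.639 4.118 4.819
vertex 0.218 4.039 3.795
endloop
endfacet
facet normal -0.379 -0.071 -0.922
outer loop
vertex 0.218 4.039 3.795
vertex 2.481 3.302 2.921
vertex 1.55 2.419 3.372
endloop
endfacet
facet normal 0.379 0.071 0.922
outer loop
vertex 1.971 2.498 4.396
vertex 1.57 5.001 4.368
vertex 0.639 4.118 4.819
endloop
endfacet
facet normal 0.623 -0.757 -0.198
outer loop
vertex 2.902 3.381 3.945
vertex 1.971 2.498 4.396
vertex 2.481 3.302 2.921
endloop
endfacet
facet normal 0.379 0.071 0.922
outer loop
vertex 2.902 3.381 3.945
vertex 1.57 5.001 4.368
vertex 1.971 2.498 4.396
endloop
endfacet
facet normal -0.623 0.757 0.198
outer loop
vertex 0.639 4.118 4.819
vertex 1.57 5.001 4.368
vertex 0.218 4.039 3.795
endloop
endfacet
facet normal -0.379 -0.071 -0.922
outer loop
vertex 1.149 4.922 3.344
vertex 2.481 3.302 2.921
vertex 0.218 4.039 3.795
endloop
endfacet
facet normal -0.623 0.757 0.198
outer loop
vertex 0.218 4.039 3.795
vertex 1.57 5.001 4.368
vertex 1.149 4.922 3.344
endloop
endfacet
facet normal 0.684 0.649 -0.331
outer loop
vertex 1.149 4.922 3.344
vertex 2.902 3.381 3.945
vertex 2.481 3.302 2.921
endloop
endfacet
facet normal 0.684 0.649 -0.331
outer loop
vertex 1.57 5.001 4.368
vertex 2.902 3.381 3.945
vertex 1.149 4.922 3.344
endloop
endfacet

endsolid


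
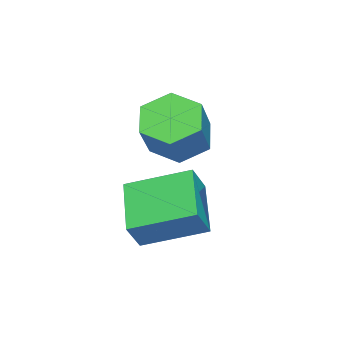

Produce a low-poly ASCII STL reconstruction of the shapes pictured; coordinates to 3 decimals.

solid 
facet normal -0.669 -0.105 -0.736
outer loop
vertex 0.136 -2.21 1.992
vertex -0.545 -2.469 2.648
vertex -0.429 -1.525 2.408
endloop
endfacet
facet normal 0.470 0.708 -0.527
outer loop
vertex 0.136 -2.21 1.992
vertex -0.429 -1.525 2.408
vertex 1.266 -2.033 3.236
endloop
endfacet
facet normal 0.470 0.708 -0.527
outer loop
vertex 1.266 -2.033 3.236
vertex -0.429 -1.525 2.408
vertex 0.701 -1.348 3.652
endloop
endfacet
facet normal 0.669 0.105 0.736
outer loop
vertex 1.266 -2.033 3.236
vertex 0.701 -1.348 3.652
vertex 0.585 -2.291 3.892
endloop
endfacet
facet normal -0.669 -0.105 -0.736
outer loop
vertex -0.429 -1.525 2.408
vertex -0.545 -2.469 2.648
vertex -1.11 -1.784 3.064
endloop
endfacet
facet normal -0.265 0.959 0.104
outer loop
vertex -0.429 -1.525 2.408
vertex -1.11 -1.784 3.064
vertex 0.701 -1.348 3.652
endloop
endfacet
facet normal -0.265 0.959 0.104
outer loop
vertex 0.701 -1.348 3.652
vertex -1.11 -1.784 3.064
vertex 0.02 -1.607 4.308
endloop
endfacet
facet normal 0.669 0.105 0.736
outer loop
vertex 0.701 -1.348 3.652
vertex 0.02 -1.607 4.308
vertex 0.585 -2.291 3.892
endloop
endfacet
facet normal -0.669 -0.105 -0.736
outer loop
vertex -1.11 -1.784 3.064
vertex -0.545 -2.469 2.648
vertex -1.226 -2.727 3.304
endloop
endfacet
facet normal -0.734 0.251 0.631
outer loop
vertex -1.11 -1.784 3.064
vertex -1.226 -2.727 3.304
vertex 0.02 -1.607 4.308
endloop
endfacet
facet normal -0.734 0.251 0.631
outer loop
vertex 0.02 -1.607 4.308
vertex -1.226 -2.727 3.304
vertex -0.096 -2.55 4.548
endloop
endfacet
facet normal 0.669 0.105 0.736
outer loop
vertex 0.02 -1.607 4.308
vertex -0.096 -2.55 4.548
vertex 0.585 -2.291 3.892
endloop
endfacet
facet normal -0.669 -0.105 -0.736
outer loop
vertex -1.226 -2.727 3.304
vertex -0.545 -2.469 2.648
vertex -0.661 -3.412 2.888
endloop
endfacet
facet normal -0.470 -0.708 0.527
outer loop
vertex -1.226 -2.727 3.304
vertex -0.661 -3.412 2.888
vertex -0.096 -2.55 4.548
endloop
endfacet
facet normal -0.470 -0.708 0.527
outer loop
vertex -0.096 -2.55 4.548
vertex -0.661 -3.412 2.888
vertex 0.469 -3.235 4.132
endloop
endfacet
facet normal 0.669 0.105 0.736
outer loop
vertex -0.096 -2.55 4.548
vertex 0.469 -3.235 4.132
vertex 0.585 -2.291 3.892
endloop
endfacet
facet normal -0.669 -0.105 -0.736
outer loop
vertex -0.661 -3.412 2.888
vertex -0.545 -2.469 2.648
vertex 0.02 -3.153 2.232
endloop
endfacet
facet normal 0.265 -0.959 -0.104
outer loop
vertex -0.661 -3.412 2.888
vertex 0.02 -3.153 2.232
vertex 0.469 -3.235 4.132
endloop
endfacet
facet normal 0.265 -0.959 -0.104
outer loop
vertex 0.469 -3.235 4.132
vertex 0.02 -3.153 2.232
vertex 1.15 -2.976 3.476
endloop
endfacet
facet normal 0.669 0.105 0.736
outer loop
vertex 0.469 -3.235 4.132
vertex 1.15 -2.976 3.476
vertex 0.585 -2.291 3.892
endloop
endfacet
facet normal -0.669 -0.105 -0.736
outer loop
vertex 0.02 -3.153 2.232
vertex -0.545 -2.469 2.648
vertex 0.136 -2.21 1.992
endloop
endfacet
facet normal 0.734 -0.251 -0.631
outer loop
vertex 0.02 -3.153 2.232
vertex 0.136 -2.21 1.992
vertex 1.15 -2.976 3.476
endloop
endfacet
facet normal 0.734 -0.251 -0.631
outer loop
vertex 1.15 -2.976 3.476
vertex 0.136 -2.21 1.992
vertex 1.266 -2.033 3.236
endloop
endfacet
facet normal 0.669 0.105 0.736
outer loop
vertex 1.15 -2.976 3.476
vertex 1.266 -2.033 3.236
vertex 0.585 -2.291 3.892
endloop
endfacet
facet normal -0.529 0.151 -0.835
outer loop
vertex 1.189 -3.047 0.842
vertex 0.671 -1.241 1.497
vertex 2.724 -2.304 0.003
endloop
endfacet
facet normal 0.260 -0.908 -0.328
outer loop
vertex 3.269 -2.459 0.863
vertex 1.189 -3.047 0.842
vertex 2.724 -2.304 0.003
endloop
endfacet
facet normal -0.529 0.151 -0.835
outer loop
vertex 2.724 -2.304 0.003
vertex 0.671 -1.241 1.497
vertex 2.206 -0.497 0.658
endloop
endfacet
facet normal 0.808 0.391 -0.441
outer loop
vertex 2.206 -0.497 0.658
vertex 3.269 -2.459 0.863
vertex 2.724 -2.304 0.003
endloop
endfacet
facet normal -0.807 -0.392 0.441
outer loop
vertex 1.189 -3.047 0.842
vertex 1.216 -1.396 2.357
vertex 0.671 -1.241 1.497
endloop
endfacet
facet normal 0.260 -0.908 -0.329
outer loop
vertex 1.734 -3.203 1.702
vertex 1.189 -3.047 0.842
vertex 3.269 -2.459 0.863
endloop
endfacet
facet normal -0.808 -0.391 0.441
outer loop
vertex 1.734 -3.203 1.702
vertex 1.216 -1.396 2.357
vertex 1.189 -3.047 0.842
endloop
endfacet
facet normal -0.260 0.908 0.329
outer loop
vertex 0.671 -1.241 1.497
vertex 1.216 -1.396 2.357
vertex 2.206 -0.497 0.658
endloop
endfacet
facet normal 0.808 0.392 -0.441
outer loop
vertex 2.751 -0.653 1.518
vertex 3.269 -2.459 0.863
vertex 2.206 -0.497 0.658
endloop
endfacet
facet normal -0.260 0.908 0.329
outer loop
vertex 2.206 -0.497 0.658
vertex 1.216 -1.396 2.357
vertex 2.751 -0.653 1.518
endloop
endfacet
facet normal 0.529 -0.151 0.835
outer loop
vertex 2.751 -0.653 1.518
vertex 1.734 -3.203 1.702
vertex 3.269 -2.459 0.863
endloop
endfacet
facet normal 0.529 -0.151 0.835
outer loop
vertex 1.216 -1.396 2.357
vertex 1.734 -3.203 1.702
vertex 2.751 -0.653 1.518
endloop
endfacet

endsolid


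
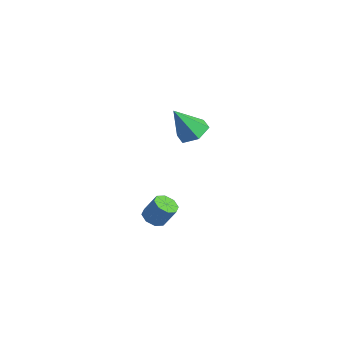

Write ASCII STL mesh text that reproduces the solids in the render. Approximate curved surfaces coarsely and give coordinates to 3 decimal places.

solid 
facet normal 0.184 0.483 -0.856
outer loop
vertex 3.585 -0.042 3.006
vertex 2.992 -0.581 2.574
vertex 2.708 0.197 2.952
endloop
endfacet
facet normal 0.109 0.581 0.807
outer loop
vertex 3.585 -0.042 3.006
vertex 2.708 0.197 2.952
vertex 2.648 -1.479 4.166
endloop
endfacet
facet normal 0.186 0.483 -0.855
outer loop
vertex 2.708 0.197 2.952
vertex 2.992 -0.581 2.574
vertex 2.116 -0.342 2.519
endloop
endfacet
facet normal -0.751 0.405 0.522
outer loop
vertex 2.708 0.197 2.952
vertex 2.116 -0.342 2.519
vertex 2.648 -1.479 4.166
endloop
endfacet
facet normal 0.185 0.482 -0.856
outer loop
vertex 2.116 -0.342 2.519
vertex 2.992 -0.581 2.574
vertex 2.4 -1.12 2.142
endloop
endfacet
facet normal -0.930 -0.364 0.049
outer loop
vertex 2.116 -0.342 2.519
vertex 2.4 -1.12 2.142
vertex 2.648 -1.479 4.166
endloop
endfacet
facet normal 0.185 0.483 -0.856
outer loop
vertex 2.4 -1.12 2.142
vertex 2.992 -0.581 2.574
vertex 3.276 -1.358 2.197
endloop
endfacet
facet normal -0.251 -0.958 -0.139
outer loop
vertex 2.4 -1.12 2.142
vertex 3.276 -1.358 2.197
vertex 2.648 -1.479 4.166
endloop
endfacet
facet normal 0.185 0.483 -0.856
outer loop
vertex 3.276 -1.358 2.197
vertex 2.992 -0.581 2.574
vertex 3.869 -0.82 2.629
endloop
endfacet
facet normal 0.605 -0.783 0.145
outer loop
vertex 3.276 -1.358 2.197
vertex 3.869 -0.82 2.629
vertex 2.648 -1.479 4.166
endloop
endfacet
facet normal 0.185 0.482 -0.856
outer loop
vertex 3.869 -0.82 2.629
vertex 2.992 -0.581 2.574
vertex 3.585 -0.042 3.006
endloop
endfacet
facet normal 0.786 -0.013 0.619
outer loop
vertex 3.869 -0.82 2.629
vertex 3.585 -0.042 3.006
vertex 2.648 -1.479 4.166
endloop
endfacet
facet normal -0.356 -0.356 -0.864
outer loop
vertex 2.712 -2.582 -3.763
vertex 2.102 -2.287 -3.633
vertex 2.681 -2.09 -3.953
endloop
endfacet
facet normal 0.933 -0.077 -0.353
outer loop
vertex 2.712 -2.582 -3.763
vertex 2.681 -2.09 -3.953
vertex 3.168 -2.127 -2.657
endloop
endfacet
facet normal 0.933 -0.077 -0.353
outer loop
vertex 3.168 -2.127 -2.657
vertex 2.681 -2.09 -3.953
vertex 3.137 -1.635 -2.847
endloop
endfacet
facet normal 0.356 0.356 0.864
outer loop
vertex 3.168 -2.127 -2.657
vertex 3.137 -1.635 -2.847
vertex 2.558 -1.833 -2.527
endloop
endfacet
facet normal -0.356 -0.356 -0.864
outer loop
vertex 2.681 -2.09 -3.953
vertex 2.102 -2.287 -3.633
vertex 2.31 -1.714 -3.955
endloop
endfacet
facet normal 0.616 0.606 -0.503
outer loop
vertex 2.681 -2.09 -3.953
vertex 2.31 -1.714 -3.955
vertex 3.137 -1.635 -2.847
endloop
endfacet
facet normal 0.616 0.606 -0.503
outer loop
vertex 3.137 -1.635 -2.847
vertex 2.31 -1.714 -3.955
vertex 2.766 -1.259 -2.849
endloop
endfacet
facet normal 0.356 0.356 0.864
outer loop
vertex 3.137 -1.635 -2.847
vertex 2.766 -1.259 -2.849
vertex 2.558 -1.833 -2.527
endloop
endfacet
facet normal -0.358 -0.355 -0.864
outer loop
vertex 2.31 -1.714 -3.955
vertex 2.102 -2.287 -3.633
vertex 1.818 -1.673 -3.768
endloop
endfacet
facet normal -0.059 0.931 -0.359
outer loop
vertex 2.31 -1.714 -3.955
vertex 1.818 -1.673 -3.768
vertex 2.766 -1.259 -2.849
endloop
endfacet
facet normal -0.059 0.931 -0.359
outer loop
vertex 2.766 -1.259 -2.849
vertex 1.818 -1.673 -3.768
vertex 2.274 -1.218 -2.662
endloop
endfacet
facet normal 0.358 0.355 0.864
outer loop
vertex 2.766 -1.259 -2.849
vertex 2.274 -1.218 -2.662
vertex 2.558 -1.833 -2.527
endloop
endfacet
facet normal -0.355 -0.354 -0.865
outer loop
vertex 1.818 -1.673 -3.768
vertex 2.102 -2.287 -3.633
vertex 1.492 -1.993 -3.503
endloop
endfacet
facet normal -0.702 0.712 -0.004
outer loop
vertex 1.818 -1.673 -3.768
vertex 1.492 -1.993 -3.503
vertex 2.274 -1.218 -2.662
endloop
endfacet
facet normal -0.702 0.712 -0.004
outer loop
vertex 2.274 -1.218 -2.662
vertex 1.492 -1.993 -3.503
vertex 1.948 -1.538 -2.397
endloop
endfacet
facet normal 0.356 0.354 0.865
outer loop
vertex 2.274 -1.218 -2.662
vertex 1.948 -1.538 -2.397
vertex 2.558 -1.833 -2.527
endloop
endfacet
facet normal -0.356 -0.356 -0.864
outer loop
vertex 1.492 -1.993 -3.503
vertex 2.102 -2.287 -3.633
vertex 1.523 -2.485 -3.313
endloop
endfacet
facet normal -0.933 0.077 0.353
outer loop
vertex 1.492 -1.993 -3.503
vertex 1.523 -2.485 -3.313
vertex 1.948 -1.538 -2.397
endloop
endfacet
facet normal -0.933 0.077 0.353
outer loop
vertex 1.948 -1.538 -2.397
vertex 1.523 -2.485 -3.313
vertex 1.979 -2.03 -2.207
endloop
endfacet
facet normal 0.356 0.356 0.864
outer loop
vertex 1.948 -1.538 -2.397
vertex 1.979 -2.03 -2.207
vertex 2.558 -1.833 -2.527
endloop
endfacet
facet normal -0.356 -0.356 -0.864
outer loop
vertex 1.523 -2.485 -3.313
vertex 2.102 -2.287 -3.633
vertex 1.894 -2.861 -3.311
endloop
endfacet
facet normal -0.616 -0.606 0.503
outer loop
vertex 1.523 -2.485 -3.313
vertex 1.894 -2.861 -3.311
vertex 1.979 -2.03 -2.207
endloop
endfacet
facet normal -0.616 -0.606 0.503
outer loop
vertex 1.979 -2.03 -2.207
vertex 1.894 -2.861 -3.311
vertex 2.35 -2.406 -2.205
endloop
endfacet
facet normal 0.356 0.356 0.864
outer loop
vertex 1.979 -2.03 -2.207
vertex 2.35 -2.406 -2.205
vertex 2.558 -1.833 -2.527
endloop
endfacet
facet normal -0.358 -0.355 -0.864
outer loop
vertex 1.894 -2.861 -3.311
vertex 2.102 -2.287 -3.633
vertex 2.386 -2.902 -3.498
endloop
endfacet
facet normal 0.059 -0.931 0.359
outer loop
vertex 1.894 -2.861 -3.311
vertex 2.386 -2.902 -3.498
vertex 2.35 -2.406 -2.205
endloop
endfacet
facet normal 0.059 -0.931 0.359
outer loop
vertex 2.35 -2.406 -2.205
vertex 2.386 -2.902 -3.498
vertex 2.842 -2.447 -2.392
endloop
endfacet
facet normal 0.358 0.355 0.864
outer loop
vertex 2.35 -2.406 -2.205
vertex 2.842 -2.447 -2.392
vertex 2.558 -1.833 -2.527
endloop
endfacet
facet normal -0.356 -0.354 -0.865
outer loop
vertex 2.386 -2.902 -3.498
vertex 2.102 -2.287 -3.633
vertex 2.712 -2.582 -3.763
endloop
endfacet
facet normal 0.702 -0.712 0.004
outer loop
vertex 2.386 -2.902 -3.498
vertex 2.712 -2.582 -3.763
vertex 2.842 -2.447 -2.392
endloop
endfacet
facet normal 0.702 -0.712 0.004
outer loop
vertex 2.842 -2.447 -2.392
vertex 2.712 -2.582 -3.763
vertex 3.168 -2.127 -2.657
endloop
endfacet
facet normal 0.355 0.354 0.865
outer loop
vertex 2.842 -2.447 -2.392
vertex 3.168 -2.127 -2.657
vertex 2.558 -1.833 -2.527
endloop
endfacet

endsolid


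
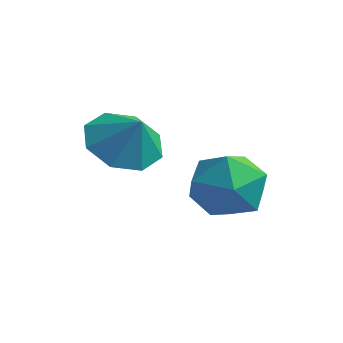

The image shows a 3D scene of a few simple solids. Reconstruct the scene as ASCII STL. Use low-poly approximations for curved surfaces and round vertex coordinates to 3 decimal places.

solid 
facet normal -0.597 0.124 -0.792
outer loop
vertex -1.178 1.108 2.793
vertex -1.959 1.378 3.424
vertex -1.2 1.892 2.932
endloop
endfacet
facet normal 0.997 0.014 0.080
outer loop
vertex -1.178 1.108 2.793
vertex -1.2 1.892 2.932
vertex -1.301 1.242 4.296
endloop
endfacet
facet normal -0.598 0.125 -0.792
outer loop
vertex -1.2 1.892 2.932
vertex -1.959 1.378 3.424
vertex -1.666 2.374 3.36
endloop
endfacet
facet normal 0.805 0.510 0.303
outer loop
vertex -1.2 1.892 2.932
vertex -1.666 2.374 3.36
vertex -1.301 1.242 4.296
endloop
endfacet
facet normal -0.598 0.125 -0.792
outer loop
vertex -1.666 2.374 3.36
vertex -1.959 1.378 3.424
vertex -2.304 2.274 3.826
endloop
endfacet
facet normal 0.373 0.660 0.652
outer loop
vertex -1.666 2.374 3.36
vertex -2.304 2.274 3.826
vertex -1.301 1.242 4.296
endloop
endfacet
facet normal -0.598 0.125 -0.792
outer loop
vertex -2.304 2.274 3.826
vertex -1.959 1.378 3.424
vertex -2.74 1.648 4.056
endloop
endfacet
facet normal -0.049 0.374 0.926
outer loop
vertex -2.304 2.274 3.826
vertex -2.74 1.648 4.056
vertex -1.301 1.242 4.296
endloop
endfacet
facet normal -0.598 0.124 -0.792
outer loop
vertex -2.74 1.648 4.056
vertex -1.959 1.378 3.424
vertex -2.718 0.865 3.917
endloop
endfacet
facet normal -0.210 -0.177 0.962
outer loop
vertex -2.74 1.648 4.056
vertex -2.718 0.865 3.917
vertex -1.301 1.242 4.296
endloop
endfacet
facet normal -0.598 0.124 -0.792
outer loop
vertex -2.718 0.865 3.917
vertex -1.959 1.378 3.424
vertex -2.251 0.382 3.489
endloop
endfacet
facet normal -0.019 -0.673 0.739
outer loop
vertex -2.718 0.865 3.917
vertex -2.251 0.382 3.489
vertex -1.301 1.242 4.296
endloop
endfacet
facet normal -0.599 0.124 -0.791
outer loop
vertex -2.251 0.382 3.489
vertex -1.959 1.378 3.424
vertex -1.614 0.483 3.023
endloop
endfacet
facet normal 0.415 -0.823 0.389
outer loop
vertex -2.251 0.382 3.489
vertex -1.614 0.483 3.023
vertex -1.301 1.242 4.296
endloop
endfacet
facet normal -0.597 0.125 -0.792
outer loop
vertex -1.614 0.483 3.023
vertex -1.959 1.378 3.424
vertex -1.178 1.108 2.793
endloop
endfacet
facet normal 0.834 -0.539 0.116
outer loop
vertex -1.614 0.483 3.023
vertex -1.178 1.108 2.793
vertex -1.301 1.242 4.296
endloop
endfacet
facet normal -0.980 0.161 -0.116
outer loop
vertex -0.408 3.183 1.872
vertex -0.568 2.11 1.734
vertex -0.615 2.546 2.736
endloop
endfacet
facet normal -0.690 0.651 0.315
outer loop
vertex -0.408 3.183 1.872
vertex -0.615 2.546 2.736
vertex 0.15 3.325 2.802
endloop
endfacet
facet normal -0.173 0.984 -0.046
outer loop
vertex -0.408 3.183 1.872
vertex 0.15 3.325 2.802
vertex 0.669 3.371 1.841
endloop
endfacet
facet normal -0.142 0.699 -0.700
outer loop
vertex -0.408 3.183 1.872
vertex 0.669 3.371 1.841
vertex 0.226 2.62 1.181
endloop
endfacet
facet normal -0.641 0.191 -0.744
outer loop
vertex -0.408 3.183 1.872
vertex 0.226 2.62 1.181
vertex -0.568 2.11 1.734
endloop
endfacet
facet normal -0.391 0.311 0.866
outer loop
vertex 0.15 3.325 2.802
vertex -0.615 2.546 2.736
vertex 0.334 2.34 3.239
endloop
endfacet
facet normal -0.859 -0.482 0.170
outer loop
vertex -0.615 2.546 2.736
vertex -0.568 2.11 1.734
vertex -0.109 1.589 2.579
endloop
endfacet
facet normal -0.311 -0.433 -0.846
outer loop
vertex -0.568 2.11 1.734
vertex 0.226 2.62 1.181
vertex 0.41 1.635 1.618
endloop
endfacet
facet normal 0.496 0.390 -0.776
outer loop
vertex 0.226 2.62 1.181
vertex 0.669 3.371 1.841
vertex 1.175 2.414 1.684
endloop
endfacet
facet normal 0.446 0.850 0.282
outer loop
vertex 0.669 3.371 1.841
vertex 0.15 3.325 2.802
vertex 1.128 2.85 2.686
endloop
endfacet
facet normal 0.142 -0.699 0.700
outer loop
vertex 0.968 1.777 2.548
vertex 0.334 2.34 3.239
vertex -0.109 1.589 2.579
endloop
endfacet
facet normal 0.173 -0.984 0.046
outer loop
vertex 0.968 1.777 2.548
vertex -0.109 1.589 2.579
vertex 0.41 1.635 1.618
endloop
endfacet
facet normal 0.690 -0.651 -0.315
outer loop
vertex 0.968 1.777 2.548
vertex 0.41 1.635 1.618
vertex 1.175 2.414 1.684
endloop
endfacet
facet normal 0.980 -0.161 0.116
outer loop
vertex 0.968 1.777 2.548
vertex 1.175 2.414 1.684
vertex 1.128 2.85 2.686
endloop
endfacet
facet normal 0.641 -0.191 0.744
outer loop
vertex 0.968 1.777 2.548
vertex 1.128 2.85 2.686
vertex 0.334 2.34 3.239
endloop
endfacet
facet normal -0.496 -0.390 0.776
outer loop
vertex -0.109 1.589 2.579
vertex 0.334 2.34 3.239
vertex -0.615 2.546 2.736
endloop
endfacet
facet normal -0.446 -0.850 -0.282
outer loop
vertex 0.41 1.635 1.618
vertex -0.109 1.589 2.579
vertex -0.568 2.11 1.734
endloop
endfacet
facet normal 0.391 -0.311 -0.866
outer loop
vertex 1.175 2.414 1.684
vertex 0.41 1.635 1.618
vertex 0.226 2.62 1.181
endloop
endfacet
facet normal 0.859 0.482 -0.170
outer loop
vertex 1.128 2.85 2.686
vertex 1.175 2.414 1.684
vertex 0.669 3.371 1.841
endloop
endfacet
facet normal 0.311 0.433 0.846
outer loop
vertex 0.334 2.34 3.239
vertex 1.128 2.85 2.686
vertex 0.15 3.325 2.802
endloop
endfacet

endsolid


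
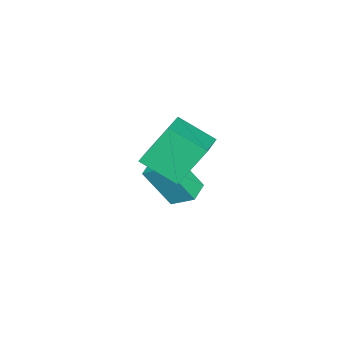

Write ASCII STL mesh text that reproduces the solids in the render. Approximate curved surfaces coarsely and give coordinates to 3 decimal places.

solid 
facet normal -0.985 -0.072 0.157
outer loop
vertex -3.699 -2.166 -2.685
vertex -3.671 -1.115 -2.029
vertex -4.054 -1.079 -4.411
endloop
endfacet
facet normal -0.022 -0.848 -0.530
outer loop
vertex -3.049 -1.005 -4.571
vertex -3.699 -2.166 -2.685
vertex -4.054 -1.079 -4.411
endloop
endfacet
facet normal -0.985 -0.072 0.157
outer loop
vertex -4.054 -1.079 -4.411
vertex -3.671 -1.115 -2.029
vertex -4.026 -0.027 -3.754
endloop
endfacet
facet normal -0.171 0.525 -0.834
outer loop
vertex -4.026 -0.027 -3.754
vertex -3.049 -1.005 -4.571
vertex -4.054 -1.079 -4.411
endloop
endfacet
facet normal 0.171 -0.525 0.834
outer loop
vertex -3.699 -2.166 -2.685
vertex -2.666 -1.041 -2.189
vertex -3.671 -1.115 -2.029
endloop
endfacet
facet normal -0.023 -0.848 -0.530
outer loop
vertex -2.694 -2.093 -2.846
vertex -3.699 -2.166 -2.685
vertex -3.049 -1.005 -4.571
endloop
endfacet
facet normal 0.172 -0.525 0.834
outer loop
vertex -2.694 -2.093 -2.846
vertex -2.666 -1.041 -2.189
vertex -3.699 -2.166 -2.685
endloop
endfacet
facet normal 0.022 0.848 0.530
outer loop
vertex -3.671 -1.115 -2.029
vertex -2.666 -1.041 -2.189
vertex -4.026 -0.027 -3.754
endloop
endfacet
facet normal -0.172 0.525 -0.834
outer loop
vertex -3.021 0.046 -3.915
vertex -3.049 -1.005 -4.571
vertex -4.026 -0.027 -3.754
endloop
endfacet
facet normal 0.023 0.848 0.529
outer loop
vertex -4.026 -0.027 -3.754
vertex -2.666 -1.041 -2.189
vertex -3.021 0.046 -3.915
endloop
endfacet
facet normal 0.985 0.072 -0.157
outer loop
vertex -3.021 0.046 -3.915
vertex -2.694 -2.093 -2.846
vertex -3.049 -1.005 -4.571
endloop
endfacet
facet normal 0.985 0.072 -0.157
outer loop
vertex -2.666 -1.041 -2.189
vertex -2.694 -2.093 -2.846
vertex -3.021 0.046 -3.915
endloop
endfacet
facet normal -0.359 0.435 0.826
outer loop
vertex -0.597 0.098 1.875
vertex -0.702 1.669 1.002
vertex -2.19 -0.282 1.383
endloop
endfacet
facet normal 0.058 -0.873 0.485
outer loop
vertex -1.458 -1.169 -0.302
vertex -0.597 0.098 1.875
vertex -2.19 -0.282 1.383
endloop
endfacet
facet normal -0.359 0.435 0.826
outer loop
vertex -2.19 -0.282 1.383
vertex -0.702 1.669 1.002
vertex -2.295 1.289 0.51
endloop
endfacet
facet normal -0.932 -0.222 -0.288
outer loop
vertex -2.295 1.289 0.51
vertex -1.458 -1.169 -0.302
vertex -2.19 -0.282 1.383
endloop
endfacet
facet normal 0.932 0.222 0.288
outer loop
vertex -0.597 0.098 1.875
vertex 0.03 0.782 -0.683
vertex -0.702 1.669 1.002
endloop
endfacet
facet normal 0.058 -0.873 0.485
outer loop
vertex 0.135 -0.789 0.19
vertex -0.597 0.098 1.875
vertex -1.458 -1.169 -0.302
endloop
endfacet
facet normal 0.932 0.222 0.288
outer loop
vertex 0.135 -0.789 0.19
vertex 0.03 0.782 -0.683
vertex -0.597 0.098 1.875
endloop
endfacet
facet normal -0.058 0.873 -0.485
outer loop
vertex -0.702 1.669 1.002
vertex 0.03 0.782 -0.683
vertex -2.295 1.289 0.51
endloop
endfacet
facet normal -0.932 -0.222 -0.288
outer loop
vertex -1.563 0.402 -1.175
vertex -1.458 -1.169 -0.302
vertex -2.295 1.289 0.51
endloop
endfacet
facet normal -0.058 0.873 -0.485
outer loop
vertex -2.295 1.289 0.51
vertex 0.03 0.782 -0.683
vertex -1.563 0.402 -1.175
endloop
endfacet
facet normal 0.359 -0.435 -0.826
outer loop
vertex -1.563 0.402 -1.175
vertex 0.135 -0.789 0.19
vertex -1.458 -1.169 -0.302
endloop
endfacet
facet normal 0.359 -0.435 -0.826
outer loop
vertex 0.03 0.782 -0.683
vertex 0.135 -0.789 0.19
vertex -1.563 0.402 -1.175
endloop
endfacet

endsolid


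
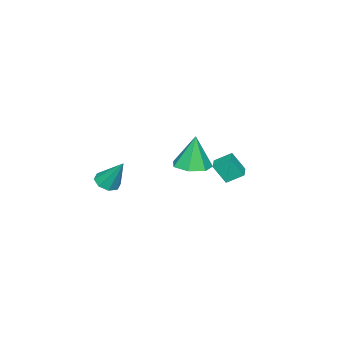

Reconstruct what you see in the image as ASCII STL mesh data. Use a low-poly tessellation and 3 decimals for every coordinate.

solid 
facet normal -0.906 -0.422 -0.034
outer loop
vertex 1.556 2.767 0.829
vertex 1.31 3.381 -0.231
vertex 1.946 1.975 0.28
endloop
endfacet
facet normal 0.197 -0.491 0.849
outer loop
vertex 2.77 2.359 0.311
vertex 1.556 2.767 0.829
vertex 1.946 1.975 0.28
endloop
endfacet
facet normal -0.906 -0.422 -0.034
outer loop
vertex 1.946 1.975 0.28
vertex 1.31 3.381 -0.231
vertex 1.7 2.589 -0.78
endloop
endfacet
facet normal 0.375 -0.762 -0.528
outer loop
vertex 1.7 2.589 -0.78
vertex 2.77 2.359 0.311
vertex 1.946 1.975 0.28
endloop
endfacet
facet normal -0.375 0.762 0.528
outer loop
vertex 1.556 2.767 0.829
vertex 2.134 3.765 -0.2
vertex 1.31 3.381 -0.231
endloop
endfacet
facet normal 0.197 -0.491 0.849
outer loop
vertex 2.38 3.151 0.86
vertex 1.556 2.767 0.829
vertex 2.77 2.359 0.311
endloop
endfacet
facet normal -0.375 0.762 0.528
outer loop
vertex 2.38 3.151 0.86
vertex 2.134 3.765 -0.2
vertex 1.556 2.767 0.829
endloop
endfacet
facet normal -0.197 0.491 -0.849
outer loop
vertex 1.31 3.381 -0.231
vertex 2.134 3.765 -0.2
vertex 1.7 2.589 -0.78
endloop
endfacet
facet normal 0.375 -0.762 -0.528
outer loop
vertex 2.524 2.973 -0.749
vertex 2.77 2.359 0.311
vertex 1.7 2.589 -0.78
endloop
endfacet
facet normal -0.197 0.491 -0.849
outer loop
vertex 1.7 2.589 -0.78
vertex 2.134 3.765 -0.2
vertex 2.524 2.973 -0.749
endloop
endfacet
facet normal 0.906 0.422 0.034
outer loop
vertex 2.524 2.973 -0.749
vertex 2.38 3.151 0.86
vertex 2.77 2.359 0.311
endloop
endfacet
facet normal 0.906 0.422 0.034
outer loop
vertex 2.134 3.765 -0.2
vertex 2.38 3.151 0.86
vertex 2.524 2.973 -0.749
endloop
endfacet
facet normal -0.052 -0.540 -0.840
outer loop
vertex 2.849 -3.589 -2.9
vertex 2.298 -4.001 -2.601
vertex 2.329 -3.372 -3.007
endloop
endfacet
facet normal 0.412 0.890 -0.196
outer loop
vertex 2.849 -3.589 -2.9
vertex 2.329 -3.372 -3.007
vertex 2.402 -2.959 -0.979
endloop
endfacet
facet normal -0.054 -0.540 -0.840
outer loop
vertex 2.329 -3.372 -3.007
vertex 2.298 -4.001 -2.601
vertex 1.791 -3.522 -2.876
endloop
endfacet
facet normal -0.305 0.935 -0.180
outer loop
vertex 2.329 -3.372 -3.007
vertex 1.791 -3.522 -2.876
vertex 2.402 -2.959 -0.979
endloop
endfacet
facet normal -0.054 -0.540 -0.840
outer loop
vertex 1.791 -3.522 -2.876
vertex 2.298 -4.001 -2.601
vertex 1.55 -3.954 -2.583
endloop
endfacet
facet normal -0.835 0.540 0.109
outer loop
vertex 1.791 -3.522 -2.876
vertex 1.55 -3.954 -2.583
vertex 2.402 -2.959 -0.979
endloop
endfacet
facet normal -0.054 -0.540 -0.840
outer loop
vertex 1.55 -3.954 -2.583
vertex 2.298 -4.001 -2.601
vertex 1.748 -4.413 -2.301
endloop
endfacet
facet normal -0.864 -0.066 0.500
outer loop
vertex 1.55 -3.954 -2.583
vertex 1.748 -4.413 -2.301
vertex 2.402 -2.959 -0.979
endloop
endfacet
facet normal -0.054 -0.540 -0.840
outer loop
vertex 1.748 -4.413 -2.301
vertex 2.298 -4.001 -2.601
vertex 2.268 -4.631 -2.194
endloop
endfacet
facet normal -0.377 -0.525 0.763
outer loop
vertex 1.748 -4.413 -2.301
vertex 2.268 -4.631 -2.194
vertex 2.402 -2.959 -0.979
endloop
endfacet
facet normal -0.053 -0.540 -0.840
outer loop
vertex 2.268 -4.631 -2.194
vertex 2.298 -4.001 -2.601
vertex 2.806 -4.48 -2.325
endloop
endfacet
facet normal 0.342 -0.570 0.747
outer loop
vertex 2.268 -4.631 -2.194
vertex 2.806 -4.48 -2.325
vertex 2.402 -2.959 -0.979
endloop
endfacet
facet normal -0.053 -0.540 -0.840
outer loop
vertex 2.806 -4.48 -2.325
vertex 2.298 -4.001 -2.601
vertex 3.047 -4.048 -2.618
endloop
endfacet
facet normal 0.871 -0.175 0.459
outer loop
vertex 2.806 -4.48 -2.325
vertex 3.047 -4.048 -2.618
vertex 2.402 -2.959 -0.979
endloop
endfacet
facet normal -0.053 -0.539 -0.841
outer loop
vertex 3.047 -4.048 -2.618
vertex 2.298 -4.001 -2.601
vertex 2.849 -3.589 -2.9
endloop
endfacet
facet normal 0.900 0.430 0.068
outer loop
vertex 3.047 -4.048 -2.618
vertex 2.849 -3.589 -2.9
vertex 2.402 -2.959 -0.979
endloop
endfacet
facet normal 0.109 -0.039 -0.993
outer loop
vertex 1.8 -0.39 -0.831
vertex 0.939 0.181 -0.948
vertex 1.923 0.503 -0.853
endloop
endfacet
facet normal 0.844 -0.103 0.526
outer loop
vertex 1.8 -0.39 -0.831
vertex 1.923 0.503 -0.853
vertex 0.721 0.259 1.028
endloop
endfacet
facet normal 0.109 -0.039 -0.993
outer loop
vertex 1.923 0.503 -0.853
vertex 0.939 0.181 -0.948
vertex 1.305 1.155 -0.946
endloop
endfacet
facet normal 0.606 0.641 0.470
outer loop
vertex 1.923 0.503 -0.853
vertex 1.305 1.155 -0.946
vertex 0.721 0.259 1.028
endloop
endfacet
facet normal 0.109 -0.039 -0.993
outer loop
vertex 1.305 1.155 -0.946
vertex 0.939 0.181 -0.948
vertex 0.411 1.073 -1.041
endloop
endfacet
facet normal -0.124 0.917 0.379
outer loop
vertex 1.305 1.155 -0.946
vertex 0.411 1.073 -1.041
vertex 0.721 0.259 1.028
endloop
endfacet
facet normal 0.109 -0.039 -0.993
outer loop
vertex 0.411 1.073 -1.041
vertex 0.939 0.181 -0.948
vertex -0.085 0.319 -1.066
endloop
endfacet
facet normal -0.796 0.513 0.321
outer loop
vertex 0.411 1.073 -1.041
vertex -0.085 0.319 -1.066
vertex 0.721 0.259 1.028
endloop
endfacet
facet normal 0.109 -0.038 -0.993
outer loop
vertex -0.085 0.319 -1.066
vertex 0.939 0.181 -0.948
vertex 0.189 -0.538 -1.003
endloop
endfacet
facet normal -0.903 -0.264 0.340
outer loop
vertex -0.085 0.319 -1.066
vertex 0.189 -0.538 -1.003
vertex 0.721 0.259 1.028
endloop
endfacet
facet normal 0.110 -0.039 -0.993
outer loop
vertex 0.189 -0.538 -1.003
vertex 0.939 0.181 -0.948
vertex 1.028 -0.854 -0.898
endloop
endfacet
facet normal -0.365 -0.830 0.421
outer loop
vertex 0.189 -0.538 -1.003
vertex 1.028 -0.854 -0.898
vertex 0.721 0.259 1.028
endloop
endfacet
facet normal 0.109 -0.039 -0.993
outer loop
vertex 1.028 -0.854 -0.898
vertex 0.939 0.181 -0.948
vertex 1.8 -0.39 -0.831
endloop
endfacet
facet normal 0.412 -0.759 0.504
outer loop
vertex 1.028 -0.854 -0.898
vertex 1.8 -0.39 -0.831
vertex 0.721 0.259 1.028
endloop
endfacet

endsolid


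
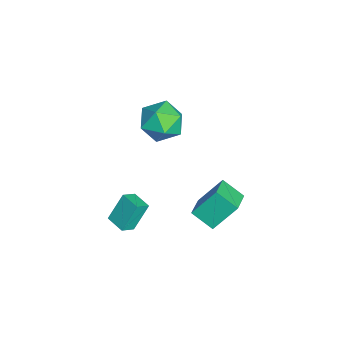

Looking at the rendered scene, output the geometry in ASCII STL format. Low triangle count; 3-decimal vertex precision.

solid 
facet normal -0.909 0.251 -0.334
outer loop
vertex -2.067 3.966 -2.165
vertex -1.54 4.937 -2.869
vertex -1.863 2.833 -3.574
endloop
endfacet
facet normal -0.402 -0.741 0.538
outer loop
vertex -0.6 2.483 -3.111
vertex -2.067 3.966 -2.165
vertex -1.863 2.833 -3.574
endloop
endfacet
facet normal -0.909 0.251 -0.334
outer loop
vertex -1.863 2.833 -3.574
vertex -1.54 4.937 -2.869
vertex -1.336 3.803 -4.279
endloop
endfacet
facet normal 0.111 -0.623 -0.774
outer loop
vertex -1.336 3.803 -4.279
vertex -0.6 2.483 -3.111
vertex -1.863 2.833 -3.574
endloop
endfacet
facet normal -0.112 0.622 0.775
outer loop
vertex -2.067 3.966 -2.165
vertex -0.277 4.587 -2.406
vertex -1.54 4.937 -2.869
endloop
endfacet
facet normal -0.402 -0.741 0.538
outer loop
vertex -0.804 3.617 -1.701
vertex -2.067 3.966 -2.165
vertex -0.6 2.483 -3.111
endloop
endfacet
facet normal -0.112 0.623 0.774
outer loop
vertex -0.804 3.617 -1.701
vertex -0.277 4.587 -2.406
vertex -2.067 3.966 -2.165
endloop
endfacet
facet normal 0.402 0.741 -0.538
outer loop
vertex -1.54 4.937 -2.869
vertex -0.277 4.587 -2.406
vertex -1.336 3.803 -4.279
endloop
endfacet
facet normal 0.112 -0.623 -0.774
outer loop
vertex -0.073 3.454 -3.815
vertex -0.6 2.483 -3.111
vertex -1.336 3.803 -4.279
endloop
endfacet
facet normal 0.402 0.741 -0.538
outer loop
vertex -1.336 3.803 -4.279
vertex -0.277 4.587 -2.406
vertex -0.073 3.454 -3.815
endloop
endfacet
facet normal 0.909 -0.251 0.334
outer loop
vertex -0.073 3.454 -3.815
vertex -0.804 3.617 -1.701
vertex -0.6 2.483 -3.111
endloop
endfacet
facet normal 0.909 -0.251 0.334
outer loop
vertex -0.277 4.587 -2.406
vertex -0.804 3.617 -1.701
vertex -0.073 3.454 -3.815
endloop
endfacet
facet normal -0.303 0.447 0.841
outer loop
vertex -1.002 -0.629 -2.058
vertex -0.197 0.011 -2.108
vertex -1.459 -0.089 -2.51
endloop
endfacet
facet normal -0.782 -0.621 0.048
outer loop
vertex -0.983 -0.791 -3.832
vertex -1.002 -0.629 -2.058
vertex -1.459 -0.089 -2.51
endloop
endfacet
facet normal -0.303 0.447 0.841
outer loop
vertex -1.459 -0.089 -2.51
vertex -0.197 0.011 -2.108
vertex -0.654 0.551 -2.56
endloop
endfacet
facet normal -0.545 0.643 -0.538
outer loop
vertex -0.654 0.551 -2.56
vertex -0.983 -0.791 -3.832
vertex -1.459 -0.089 -2.51
endloop
endfacet
facet normal 0.545 -0.643 0.538
outer loop
vertex -1.002 -0.629 -2.058
vertex 0.279 -0.691 -3.43
vertex -0.197 0.011 -2.108
endloop
endfacet
facet normal -0.782 -0.621 0.048
outer loop
vertex -0.526 -1.331 -3.38
vertex -1.002 -0.629 -2.058
vertex -0.983 -0.791 -3.832
endloop
endfacet
facet normal 0.545 -0.643 0.538
outer loop
vertex -0.526 -1.331 -3.38
vertex 0.279 -0.691 -3.43
vertex -1.002 -0.629 -2.058
endloop
endfacet
facet normal 0.782 0.621 -0.048
outer loop
vertex -0.197 0.011 -2.108
vertex 0.279 -0.691 -3.43
vertex -0.654 0.551 -2.56
endloop
endfacet
facet normal -0.545 0.643 -0.538
outer loop
vertex -0.178 -0.151 -3.882
vertex -0.983 -0.791 -3.832
vertex -0.654 0.551 -2.56
endloop
endfacet
facet normal 0.782 0.621 -0.048
outer loop
vertex -0.654 0.551 -2.56
vertex 0.279 -0.691 -3.43
vertex -0.178 -0.151 -3.882
endloop
endfacet
facet normal 0.303 -0.447 -0.841
outer loop
vertex -0.178 -0.151 -3.882
vertex -0.526 -1.331 -3.38
vertex -0.983 -0.791 -3.832
endloop
endfacet
facet normal 0.303 -0.447 -0.841
outer loop
vertex 0.279 -0.691 -3.43
vertex -0.526 -1.331 -3.38
vertex -0.178 -0.151 -3.882
endloop
endfacet
facet normal -0.033 0.316 0.948
outer loop
vertex -1.973 2.011 2.966
vertex -2.951 1.399 3.136
vertex -1.913 0.906 3.337
endloop
endfacet
facet normal 0.641 0.275 0.717
outer loop
vertex -1.973 2.011 2.966
vertex -1.913 0.906 3.337
vertex -1.169 1.29 2.524
endloop
endfacet
facet normal 0.703 0.696 0.144
outer loop
vertex -1.973 2.011 2.966
vertex -1.169 1.29 2.524
vertex -1.748 2.021 1.821
endloop
endfacet
facet normal 0.068 0.997 0.022
outer loop
vertex -1.973 2.011 2.966
vertex -1.748 2.021 1.821
vertex -2.849 2.088 2.2
endloop
endfacet
facet normal -0.387 0.762 0.519
outer loop
vertex -1.973 2.011 2.966
vertex -2.849 2.088 2.2
vertex -2.951 1.399 3.136
endloop
endfacet
facet normal 0.763 -0.398 0.510
outer loop
vertex -1.169 1.29 2.524
vertex -1.913 0.906 3.337
vertex -1.651 0.232 2.42
endloop
endfacet
facet normal -0.328 -0.330 0.885
outer loop
vertex -1.913 0.906 3.337
vertex -2.951 1.399 3.136
vertex -2.752 0.299 2.799
endloop
endfacet
facet normal -0.900 0.391 0.190
outer loop
vertex -2.951 1.399 3.136
vertex -2.849 2.088 2.2
vertex -3.331 1.03 2.096
endloop
endfacet
facet normal -0.164 0.772 -0.614
outer loop
vertex -2.849 2.088 2.2
vertex -1.748 2.021 1.821
vertex -2.587 1.414 1.283
endloop
endfacet
facet normal 0.864 0.284 -0.416
outer loop
vertex -1.748 2.021 1.821
vertex -1.169 1.29 2.524
vertex -1.549 0.921 1.484
endloop
endfacet
facet normal -0.068 -0.997 -0.022
outer loop
vertex -2.527 0.309 1.654
vertex -1.651 0.232 2.42
vertex -2.752 0.299 2.799
endloop
endfacet
facet normal -0.703 -0.696 -0.144
outer loop
vertex -2.527 0.309 1.654
vertex -2.752 0.299 2.799
vertex -3.331 1.03 2.096
endloop
endfacet
facet normal -0.641 -0.275 -0.717
outer loop
vertex -2.527 0.309 1.654
vertex -3.331 1.03 2.096
vertex -2.587 1.414 1.283
endloop
endfacet
facet normal 0.033 -0.316 -0.948
outer loop
vertex -2.527 0.309 1.654
vertex -2.587 1.414 1.283
vertex -1.549 0.921 1.484
endloop
endfacet
facet normal 0.387 -0.762 -0.519
outer loop
vertex -2.527 0.309 1.654
vertex -1.549 0.921 1.484
vertex -1.651 0.232 2.42
endloop
endfacet
facet normal 0.164 -0.772 0.614
outer loop
vertex -2.752 0.299 2.799
vertex -1.651 0.232 2.42
vertex -1.913 0.906 3.337
endloop
endfacet
facet normal -0.864 -0.284 0.416
outer loop
vertex -3.331 1.03 2.096
vertex -2.752 0.299 2.799
vertex -2.951 1.399 3.136
endloop
endfacet
facet normal -0.763 0.398 -0.510
outer loop
vertex -2.587 1.414 1.283
vertex -3.331 1.03 2.096
vertex -2.849 2.088 2.2
endloop
endfacet
facet normal 0.328 0.330 -0.885
outer loop
vertex -1.549 0.921 1.484
vertex -2.587 1.414 1.283
vertex -1.748 2.021 1.821
endloop
endfacet
facet normal 0.900 -0.391 -0.190
outer loop
vertex -1.651 0.232 2.42
vertex -1.549 0.921 1.484
vertex -1.169 1.29 2.524
endloop
endfacet

endsolid
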